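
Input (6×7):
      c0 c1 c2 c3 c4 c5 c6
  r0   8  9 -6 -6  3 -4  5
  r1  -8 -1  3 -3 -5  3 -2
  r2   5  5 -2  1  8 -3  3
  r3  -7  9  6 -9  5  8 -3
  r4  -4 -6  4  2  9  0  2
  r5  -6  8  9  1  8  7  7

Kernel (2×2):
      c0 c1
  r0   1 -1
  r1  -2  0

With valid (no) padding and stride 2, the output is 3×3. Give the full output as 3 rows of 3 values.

Output[0,0]: The receptive field on the input at this output position is [8 9 / -8 -1]. Elementwise product with the kernel and sum: 8·1 + 9·-1 + -8·-2.
Output[0,1]: The receptive field on the input at this output position is [-6 -6 / 3 -3]. Elementwise product with the kernel and sum: -6·1 + -6·-1 + 3·-2.

15 -6 17
14 -15 1
14 -16 -7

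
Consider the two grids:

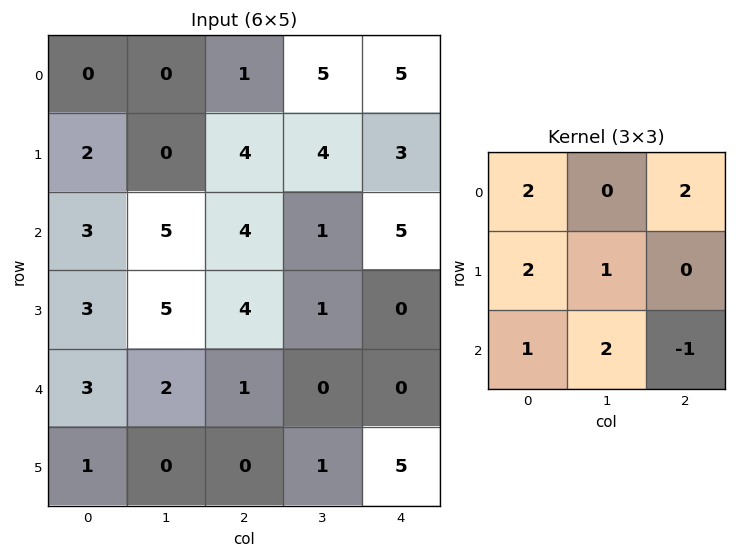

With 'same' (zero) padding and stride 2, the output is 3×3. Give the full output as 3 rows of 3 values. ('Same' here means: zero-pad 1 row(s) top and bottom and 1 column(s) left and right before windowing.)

4 5 25
4 34 16
15 16 13

Output[0,0]: The receptive field on the zero-padded input at this output position is [0 0 0 / 0 0 0 / 0 2 0]. Elementwise product with the kernel and sum: 0·2 + 0·2 + 0·2 + 0·1 + 0·1 + 2·2 + 0·-1.
Output[0,1]: The receptive field on the zero-padded input at this output position is [0 0 0 / 0 1 5 / 0 4 4]. Elementwise product with the kernel and sum: 0·2 + 0·2 + 0·2 + 1·1 + 0·1 + 4·2 + 4·-1.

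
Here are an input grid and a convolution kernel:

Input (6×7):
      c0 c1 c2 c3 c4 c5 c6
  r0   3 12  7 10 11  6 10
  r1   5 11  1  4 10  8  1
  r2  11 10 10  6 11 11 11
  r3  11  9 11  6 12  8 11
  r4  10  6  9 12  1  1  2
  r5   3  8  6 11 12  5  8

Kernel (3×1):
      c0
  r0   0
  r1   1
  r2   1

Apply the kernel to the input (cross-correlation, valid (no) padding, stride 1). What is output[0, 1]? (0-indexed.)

21

The receptive field on the input at this output position is [12 / 11 / 10]. Elementwise product with the kernel and sum: 11·1 + 10·1.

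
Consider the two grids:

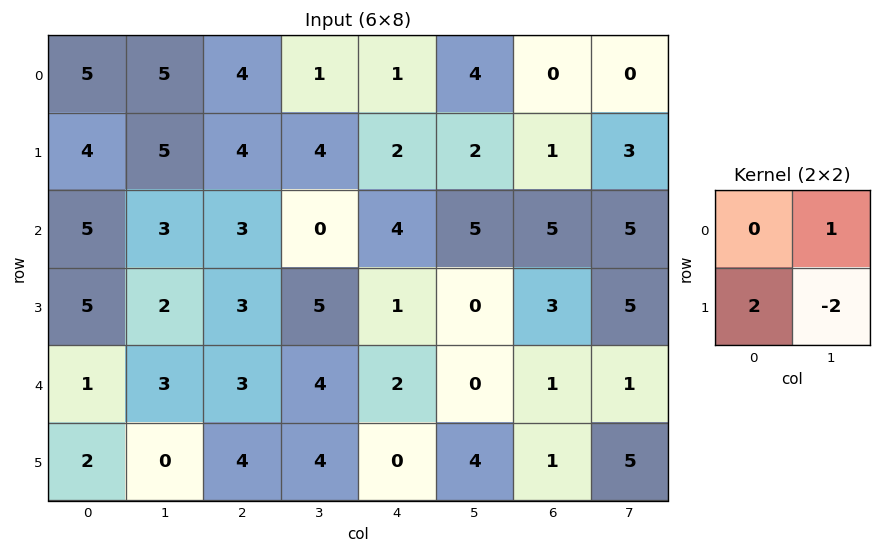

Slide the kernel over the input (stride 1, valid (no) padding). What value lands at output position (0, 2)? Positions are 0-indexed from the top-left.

The receptive field on the input at this output position is [4 1 / 4 4]. Elementwise product with the kernel and sum: 1·1 + 4·2 + 4·-2.

1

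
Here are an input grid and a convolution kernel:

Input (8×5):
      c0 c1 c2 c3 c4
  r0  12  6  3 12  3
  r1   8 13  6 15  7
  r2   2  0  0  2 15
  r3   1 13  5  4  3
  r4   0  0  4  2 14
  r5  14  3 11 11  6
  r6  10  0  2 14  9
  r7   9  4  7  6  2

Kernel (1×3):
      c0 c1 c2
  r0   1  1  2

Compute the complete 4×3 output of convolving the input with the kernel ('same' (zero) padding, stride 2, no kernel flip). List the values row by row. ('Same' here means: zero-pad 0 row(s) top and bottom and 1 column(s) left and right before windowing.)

Output[0,0]: The receptive field on the zero-padded input at this output position is [0 12 6]. Elementwise product with the kernel and sum: 0·1 + 12·1 + 6·2.
Output[0,1]: The receptive field on the zero-padded input at this output position is [6 3 12]. Elementwise product with the kernel and sum: 6·1 + 3·1 + 12·2.

24 33 15
2 4 17
0 8 16
10 30 23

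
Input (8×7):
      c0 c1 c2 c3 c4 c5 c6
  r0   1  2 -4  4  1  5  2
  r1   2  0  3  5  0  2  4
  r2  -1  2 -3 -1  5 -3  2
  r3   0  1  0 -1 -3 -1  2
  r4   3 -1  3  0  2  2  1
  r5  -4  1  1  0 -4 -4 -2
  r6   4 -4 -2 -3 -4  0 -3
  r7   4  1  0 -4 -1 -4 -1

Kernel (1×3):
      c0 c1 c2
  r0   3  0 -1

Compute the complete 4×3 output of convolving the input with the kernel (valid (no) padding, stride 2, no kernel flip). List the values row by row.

7 -13 1
0 -14 13
6 7 5
14 -2 -9

Output[0,0]: The receptive field on the input at this output position is [1 2 -4]. Elementwise product with the kernel and sum: 1·3 + -4·-1.
Output[0,1]: The receptive field on the input at this output position is [-4 4 1]. Elementwise product with the kernel and sum: -4·3 + 1·-1.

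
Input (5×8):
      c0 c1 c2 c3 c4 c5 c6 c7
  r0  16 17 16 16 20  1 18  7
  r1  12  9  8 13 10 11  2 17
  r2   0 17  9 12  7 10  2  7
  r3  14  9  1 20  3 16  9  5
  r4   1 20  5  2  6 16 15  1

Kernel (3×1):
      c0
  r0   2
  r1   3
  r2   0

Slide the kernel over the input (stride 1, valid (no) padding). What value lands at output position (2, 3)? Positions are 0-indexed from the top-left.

The receptive field on the input at this output position is [12 / 20 / 2]. Elementwise product with the kernel and sum: 12·2 + 20·3.

84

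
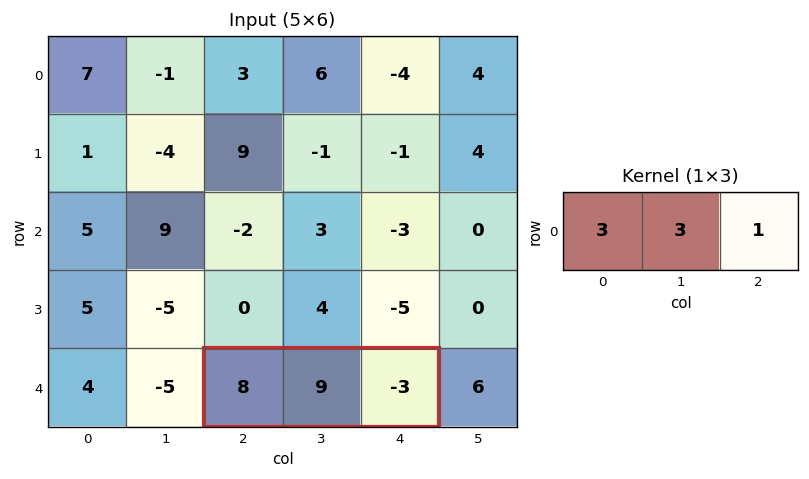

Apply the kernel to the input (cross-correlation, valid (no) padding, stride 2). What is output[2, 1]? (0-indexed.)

48

The receptive field on the input at this output position is [8 9 -3]. Elementwise product with the kernel and sum: 8·3 + 9·3 + -3·1.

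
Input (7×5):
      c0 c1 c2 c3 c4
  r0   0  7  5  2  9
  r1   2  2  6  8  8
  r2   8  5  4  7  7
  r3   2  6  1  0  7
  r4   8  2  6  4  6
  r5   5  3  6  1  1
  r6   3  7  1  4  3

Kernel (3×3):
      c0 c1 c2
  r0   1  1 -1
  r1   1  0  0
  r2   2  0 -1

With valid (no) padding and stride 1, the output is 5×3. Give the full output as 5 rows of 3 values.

16 15 5
9 17 5
21 8 11
19 14 11
14 17 9

Output[0,0]: The receptive field on the input at this output position is [0 7 5 / 2 2 6 / 8 5 4]. Elementwise product with the kernel and sum: 0·1 + 7·1 + 5·-1 + 2·1 + 8·2 + 4·-1.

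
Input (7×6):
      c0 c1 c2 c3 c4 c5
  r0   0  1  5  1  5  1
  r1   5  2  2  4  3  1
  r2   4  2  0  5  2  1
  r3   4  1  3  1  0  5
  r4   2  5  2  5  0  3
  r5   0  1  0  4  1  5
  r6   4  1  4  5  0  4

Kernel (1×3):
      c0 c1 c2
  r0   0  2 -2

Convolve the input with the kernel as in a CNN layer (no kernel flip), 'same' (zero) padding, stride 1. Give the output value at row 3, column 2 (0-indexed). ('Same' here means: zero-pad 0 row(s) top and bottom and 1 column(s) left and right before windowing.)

The receptive field on the zero-padded input at this output position is [1 3 1]. Elementwise product with the kernel and sum: 3·2 + 1·-2.

4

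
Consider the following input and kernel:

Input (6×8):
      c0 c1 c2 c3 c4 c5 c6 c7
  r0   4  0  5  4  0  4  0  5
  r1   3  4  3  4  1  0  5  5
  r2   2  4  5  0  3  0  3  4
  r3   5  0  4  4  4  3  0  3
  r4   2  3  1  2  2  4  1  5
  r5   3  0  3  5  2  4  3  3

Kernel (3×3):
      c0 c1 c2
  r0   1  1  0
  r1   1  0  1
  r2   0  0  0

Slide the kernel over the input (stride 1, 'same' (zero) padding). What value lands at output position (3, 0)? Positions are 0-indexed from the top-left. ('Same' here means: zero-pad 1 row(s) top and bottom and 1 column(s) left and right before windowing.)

2

The receptive field on the zero-padded input at this output position is [0 2 4 / 0 5 0 / 0 2 3]. Elementwise product with the kernel and sum: 0·1 + 2·1 + 0·1 + 0·1.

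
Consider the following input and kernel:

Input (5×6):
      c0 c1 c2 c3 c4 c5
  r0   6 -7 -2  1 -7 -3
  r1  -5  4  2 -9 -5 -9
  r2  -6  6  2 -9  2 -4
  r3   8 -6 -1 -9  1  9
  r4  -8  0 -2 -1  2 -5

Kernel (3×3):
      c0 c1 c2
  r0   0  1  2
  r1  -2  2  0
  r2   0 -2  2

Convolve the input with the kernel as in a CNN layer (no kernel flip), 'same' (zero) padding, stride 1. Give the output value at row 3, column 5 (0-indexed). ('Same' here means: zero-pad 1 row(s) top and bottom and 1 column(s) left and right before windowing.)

22

The receptive field on the zero-padded input at this output position is [2 -4 0 / 1 9 0 / 2 -5 0]. Elementwise product with the kernel and sum: -4·1 + 0·2 + 1·-2 + 9·2 + -5·-2 + 0·2.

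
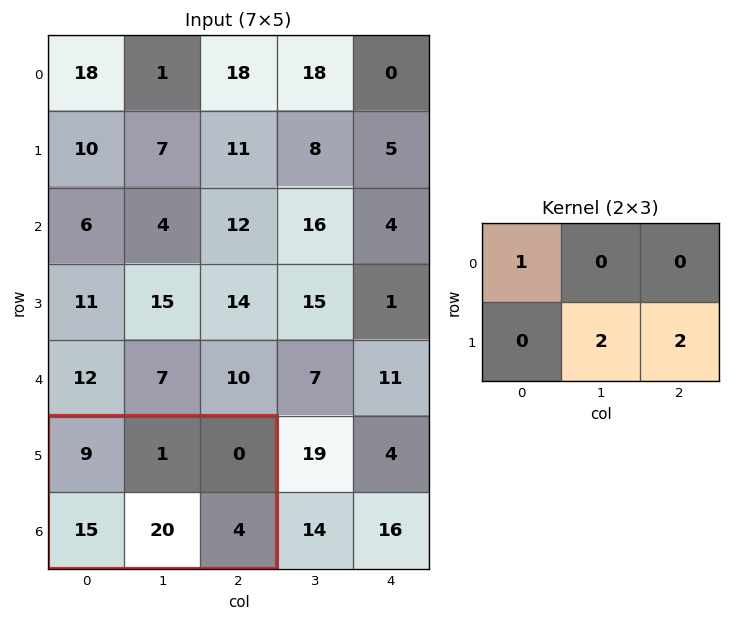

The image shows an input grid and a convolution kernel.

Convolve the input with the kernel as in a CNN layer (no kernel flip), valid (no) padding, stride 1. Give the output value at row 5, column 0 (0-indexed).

The receptive field on the input at this output position is [9 1 0 / 15 20 4]. Elementwise product with the kernel and sum: 9·1 + 20·2 + 4·2.

57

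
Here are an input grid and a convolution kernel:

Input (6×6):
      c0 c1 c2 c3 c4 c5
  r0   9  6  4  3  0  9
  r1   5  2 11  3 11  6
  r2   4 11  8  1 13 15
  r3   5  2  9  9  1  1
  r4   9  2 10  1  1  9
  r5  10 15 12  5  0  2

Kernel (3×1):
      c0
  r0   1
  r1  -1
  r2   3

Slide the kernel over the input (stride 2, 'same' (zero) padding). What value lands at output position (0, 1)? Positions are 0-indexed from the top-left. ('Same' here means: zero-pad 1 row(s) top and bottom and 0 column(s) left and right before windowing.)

29

The receptive field on the zero-padded input at this output position is [0 / 4 / 11]. Elementwise product with the kernel and sum: 0·1 + 4·-1 + 11·3.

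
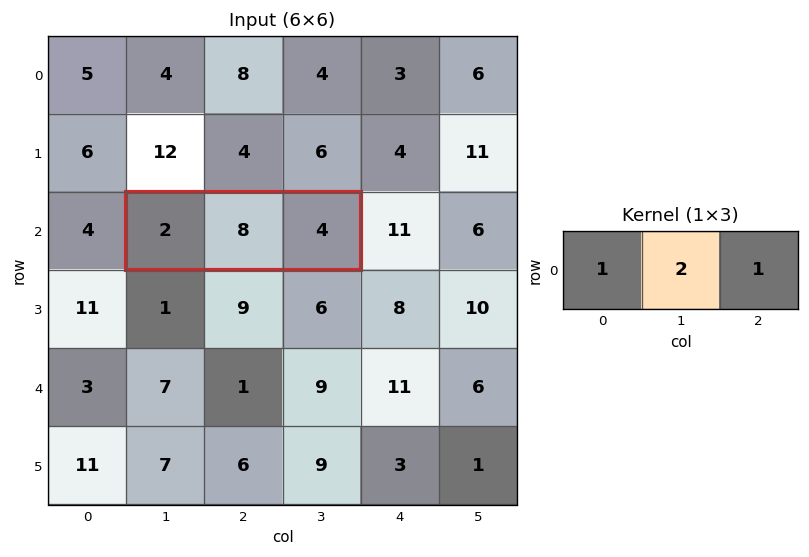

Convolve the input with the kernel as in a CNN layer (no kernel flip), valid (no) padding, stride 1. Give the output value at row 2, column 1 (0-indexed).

The receptive field on the input at this output position is [2 8 4]. Elementwise product with the kernel and sum: 2·1 + 8·2 + 4·1.

22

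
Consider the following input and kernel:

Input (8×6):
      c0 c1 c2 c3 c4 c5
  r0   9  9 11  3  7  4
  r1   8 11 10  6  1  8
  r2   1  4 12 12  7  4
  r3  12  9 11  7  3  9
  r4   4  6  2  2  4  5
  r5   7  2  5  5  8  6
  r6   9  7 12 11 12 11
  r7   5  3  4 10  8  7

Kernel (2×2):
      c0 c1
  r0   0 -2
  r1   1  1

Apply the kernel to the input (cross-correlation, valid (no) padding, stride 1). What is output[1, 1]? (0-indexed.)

-4

The receptive field on the input at this output position is [11 10 / 4 12]. Elementwise product with the kernel and sum: 10·-2 + 4·1 + 12·1.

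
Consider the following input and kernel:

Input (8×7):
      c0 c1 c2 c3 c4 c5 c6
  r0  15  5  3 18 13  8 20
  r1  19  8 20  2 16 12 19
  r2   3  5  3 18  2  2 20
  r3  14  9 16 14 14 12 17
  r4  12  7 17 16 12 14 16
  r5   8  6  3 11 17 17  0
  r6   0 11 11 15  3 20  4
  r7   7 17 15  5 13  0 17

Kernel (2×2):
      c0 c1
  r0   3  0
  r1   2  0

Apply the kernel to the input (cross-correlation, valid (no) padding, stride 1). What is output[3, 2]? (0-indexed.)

82

The receptive field on the input at this output position is [16 14 / 17 16]. Elementwise product with the kernel and sum: 16·3 + 17·2.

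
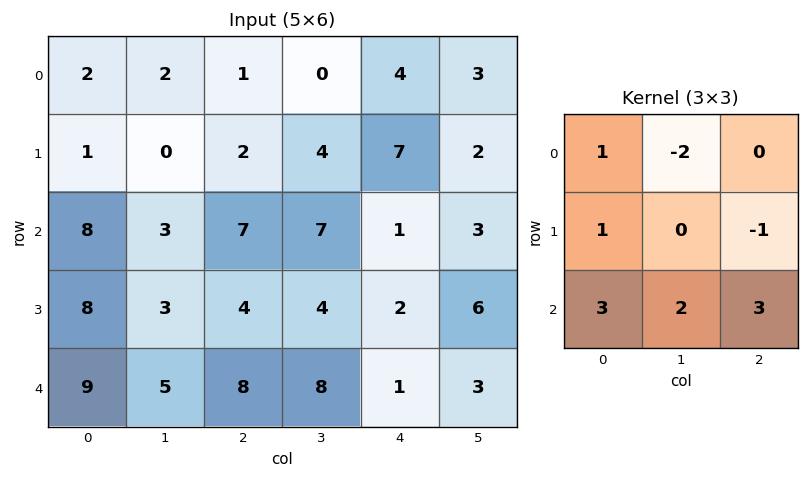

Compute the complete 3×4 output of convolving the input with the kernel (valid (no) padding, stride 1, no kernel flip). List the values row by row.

Output[0,0]: The receptive field on the input at this output position is [2 2 1 / 1 0 2 / 8 3 7]. Elementwise product with the kernel and sum: 2·1 + 2·-2 + 1·1 + 2·-1 + 8·3 + 3·2 + 7·3.
Output[0,1]: The receptive field on the input at this output position is [2 1 0 / 0 2 4 / 3 7 7]. Elementwise product with the kernel and sum: 2·1 + 1·-2 + 0·1 + 4·-1 + 3·3 + 7·2 + 7·3.

48 40 34 26
44 21 26 28
67 43 38 38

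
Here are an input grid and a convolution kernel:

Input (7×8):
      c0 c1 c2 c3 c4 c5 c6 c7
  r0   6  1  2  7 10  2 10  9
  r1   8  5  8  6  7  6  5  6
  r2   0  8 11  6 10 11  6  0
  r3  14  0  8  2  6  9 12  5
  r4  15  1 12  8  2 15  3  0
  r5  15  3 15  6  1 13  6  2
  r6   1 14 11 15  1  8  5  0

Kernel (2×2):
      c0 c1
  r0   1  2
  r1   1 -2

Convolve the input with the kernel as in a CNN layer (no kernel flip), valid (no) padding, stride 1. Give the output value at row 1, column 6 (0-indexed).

The receptive field on the input at this output position is [5 6 / 6 0]. Elementwise product with the kernel and sum: 5·1 + 6·2 + 6·1 + 0·-2.

23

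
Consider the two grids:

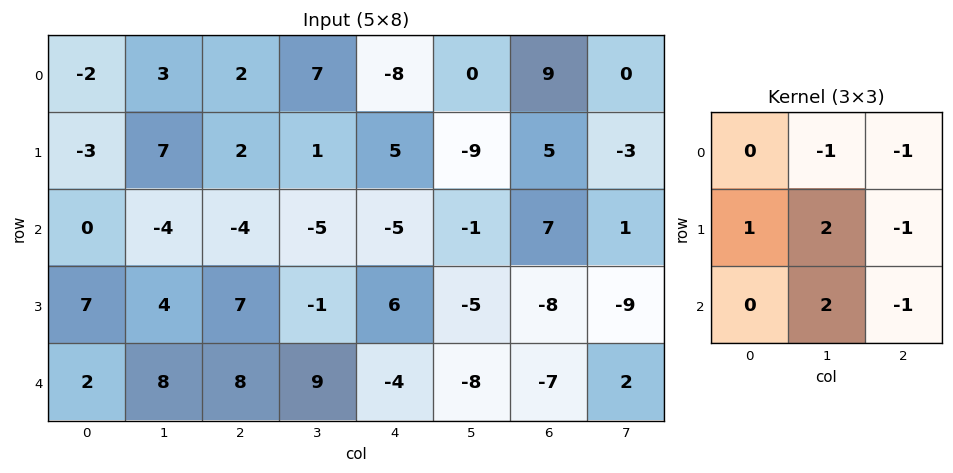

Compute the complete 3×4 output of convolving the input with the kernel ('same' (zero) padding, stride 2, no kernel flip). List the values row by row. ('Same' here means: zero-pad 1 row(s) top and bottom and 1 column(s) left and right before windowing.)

-20 3 10 31
10 5 7 3
-15 9 8 -7

Output[0,0]: The receptive field on the zero-padded input at this output position is [0 0 0 / 0 -2 3 / 0 -3 7]. Elementwise product with the kernel and sum: 0·-1 + 0·-1 + 0·1 + -2·2 + 3·-1 + -3·2 + 7·-1.
Output[0,1]: The receptive field on the zero-padded input at this output position is [0 0 0 / 3 2 7 / 7 2 1]. Elementwise product with the kernel and sum: 0·-1 + 0·-1 + 3·1 + 2·2 + 7·-1 + 2·2 + 1·-1.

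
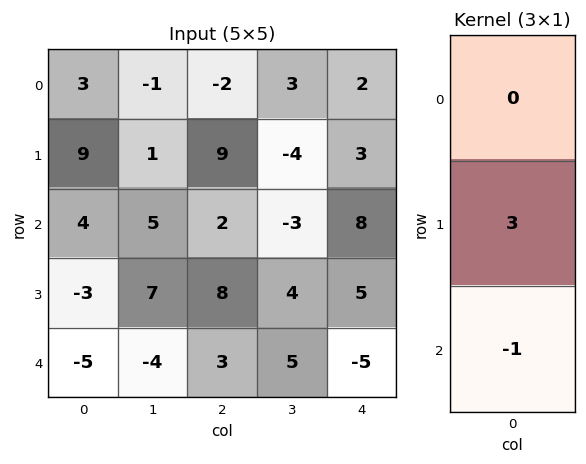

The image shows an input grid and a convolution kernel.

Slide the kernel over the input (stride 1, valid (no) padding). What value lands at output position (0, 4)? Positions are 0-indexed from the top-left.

The receptive field on the input at this output position is [2 / 3 / 8]. Elementwise product with the kernel and sum: 3·3 + 8·-1.

1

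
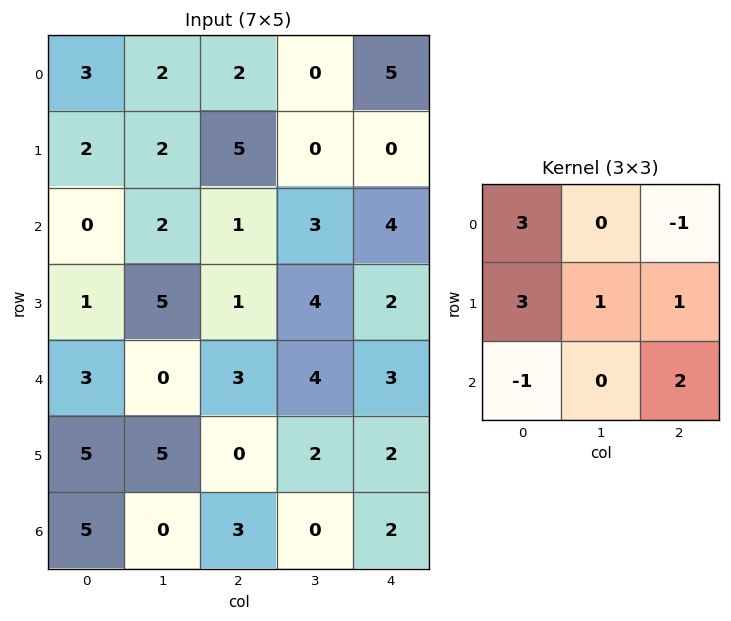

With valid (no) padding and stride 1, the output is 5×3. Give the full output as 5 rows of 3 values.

22 21 23
5 19 28
11 31 11
9 17 21
27 13 11

Output[0,0]: The receptive field on the input at this output position is [3 2 2 / 2 2 5 / 0 2 1]. Elementwise product with the kernel and sum: 3·3 + 2·-1 + 2·3 + 2·1 + 5·1 + 0·-1 + 1·2.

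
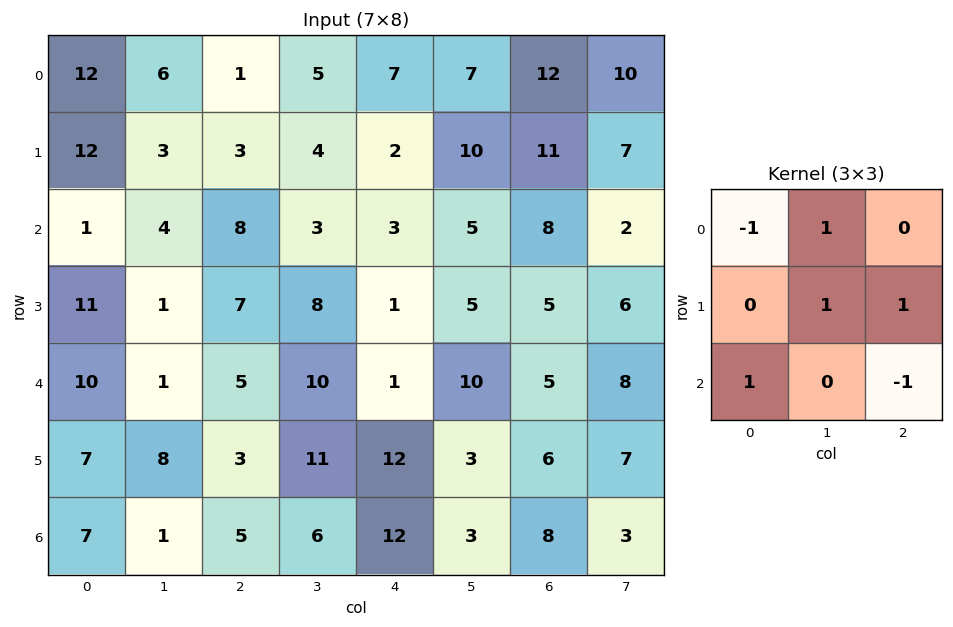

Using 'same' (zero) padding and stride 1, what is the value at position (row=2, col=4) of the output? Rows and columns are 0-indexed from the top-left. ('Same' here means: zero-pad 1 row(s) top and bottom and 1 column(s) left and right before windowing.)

The receptive field on the zero-padded input at this output position is [4 2 10 / 3 3 5 / 8 1 5]. Elementwise product with the kernel and sum: 4·-1 + 2·1 + 3·1 + 5·1 + 8·1 + 5·-1.

9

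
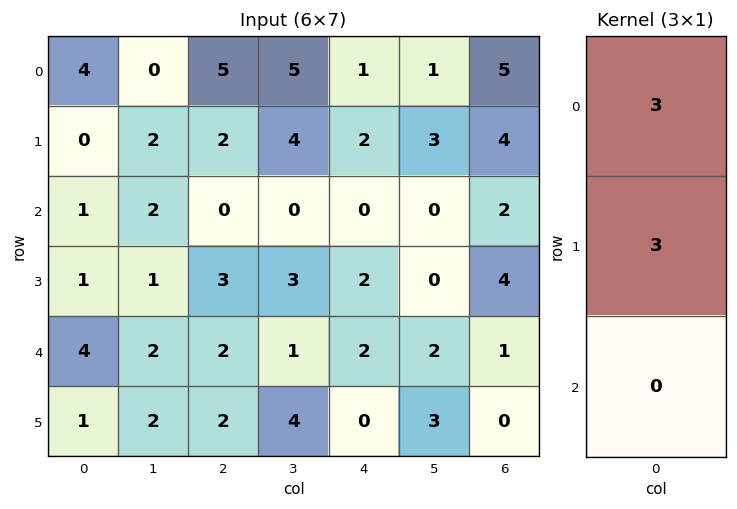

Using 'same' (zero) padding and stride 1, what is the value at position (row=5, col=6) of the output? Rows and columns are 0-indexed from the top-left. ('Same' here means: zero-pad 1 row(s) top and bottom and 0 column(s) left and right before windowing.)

3

The receptive field on the zero-padded input at this output position is [1 / 0 / 0]. Elementwise product with the kernel and sum: 1·3 + 0·3.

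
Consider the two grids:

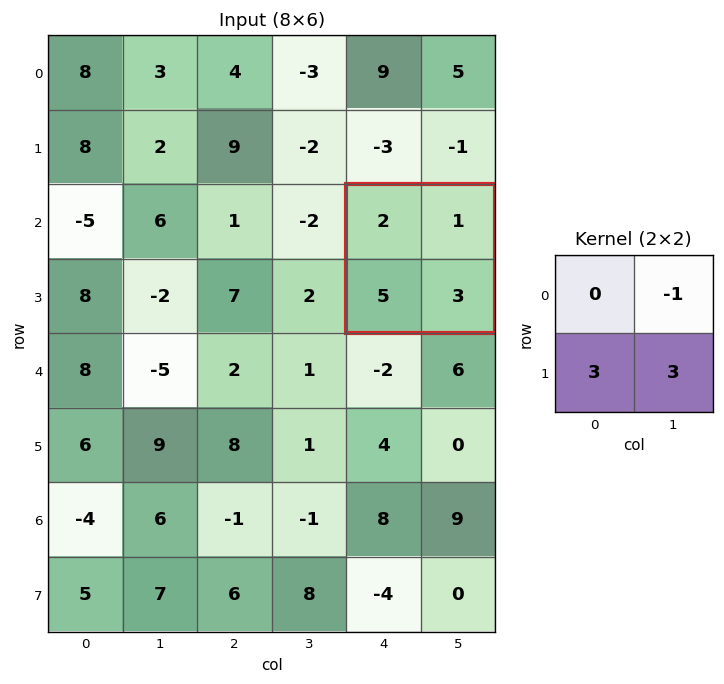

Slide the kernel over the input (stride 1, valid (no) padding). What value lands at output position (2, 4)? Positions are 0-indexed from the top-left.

23

The receptive field on the input at this output position is [2 1 / 5 3]. Elementwise product with the kernel and sum: 1·-1 + 5·3 + 3·3.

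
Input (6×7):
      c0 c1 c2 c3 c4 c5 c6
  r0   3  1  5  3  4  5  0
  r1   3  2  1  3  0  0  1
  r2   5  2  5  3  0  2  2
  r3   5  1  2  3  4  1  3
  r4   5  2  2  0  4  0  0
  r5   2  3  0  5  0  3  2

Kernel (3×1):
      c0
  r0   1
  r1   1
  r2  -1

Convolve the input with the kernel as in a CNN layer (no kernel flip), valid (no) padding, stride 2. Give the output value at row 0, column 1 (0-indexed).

1

The receptive field on the input at this output position is [5 / 1 / 5]. Elementwise product with the kernel and sum: 5·1 + 1·1 + 5·-1.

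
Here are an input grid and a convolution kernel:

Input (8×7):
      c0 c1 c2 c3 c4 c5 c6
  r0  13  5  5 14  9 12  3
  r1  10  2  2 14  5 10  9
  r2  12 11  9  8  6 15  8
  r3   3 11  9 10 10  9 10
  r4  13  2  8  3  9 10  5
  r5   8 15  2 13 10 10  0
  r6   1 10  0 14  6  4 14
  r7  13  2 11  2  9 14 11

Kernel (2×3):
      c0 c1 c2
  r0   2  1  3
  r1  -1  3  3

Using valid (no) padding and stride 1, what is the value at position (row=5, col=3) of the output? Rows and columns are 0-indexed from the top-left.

The receptive field on the input at this output position is [13 10 10 / 14 6 4]. Elementwise product with the kernel and sum: 13·2 + 10·1 + 10·3 + 14·-1 + 6·3 + 4·3.

82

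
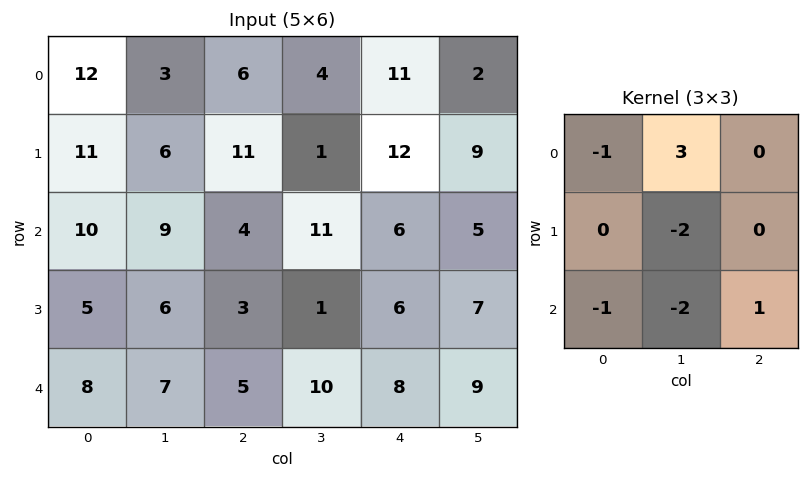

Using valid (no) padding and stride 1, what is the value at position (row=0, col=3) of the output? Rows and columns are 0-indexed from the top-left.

-13

The receptive field on the input at this output position is [4 11 2 / 1 12 9 / 11 6 5]. Elementwise product with the kernel and sum: 4·-1 + 11·3 + 12·-2 + 11·-1 + 6·-2 + 5·1.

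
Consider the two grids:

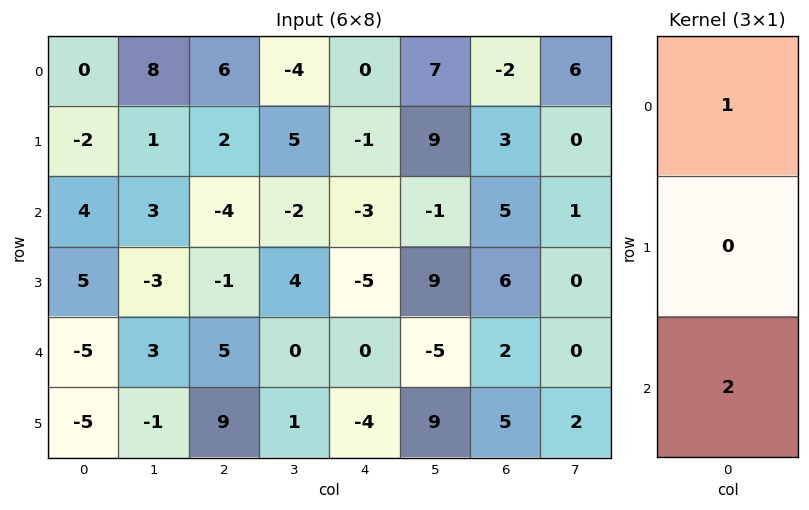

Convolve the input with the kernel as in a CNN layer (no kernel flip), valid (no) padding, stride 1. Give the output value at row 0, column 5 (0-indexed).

The receptive field on the input at this output position is [7 / 9 / -1]. Elementwise product with the kernel and sum: 7·1 + -1·2.

5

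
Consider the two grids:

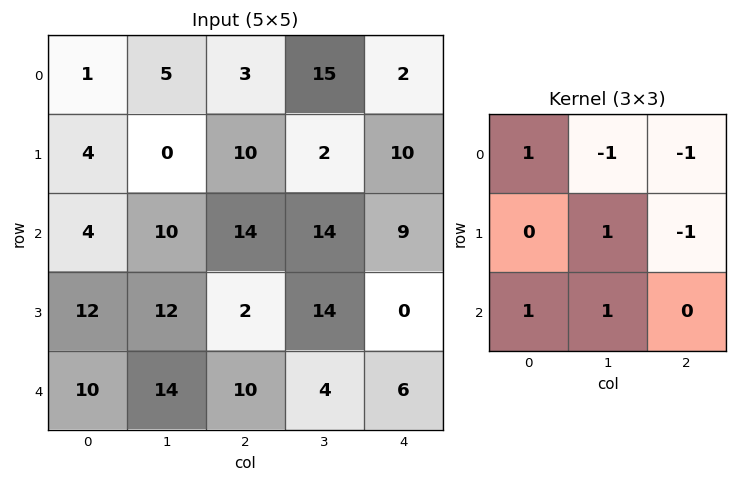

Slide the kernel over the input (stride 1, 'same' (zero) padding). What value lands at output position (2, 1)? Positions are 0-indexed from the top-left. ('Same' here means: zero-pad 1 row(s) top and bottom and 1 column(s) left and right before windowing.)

14

The receptive field on the zero-padded input at this output position is [4 0 10 / 4 10 14 / 12 12 2]. Elementwise product with the kernel and sum: 4·1 + 0·-1 + 10·-1 + 10·1 + 14·-1 + 12·1 + 12·1.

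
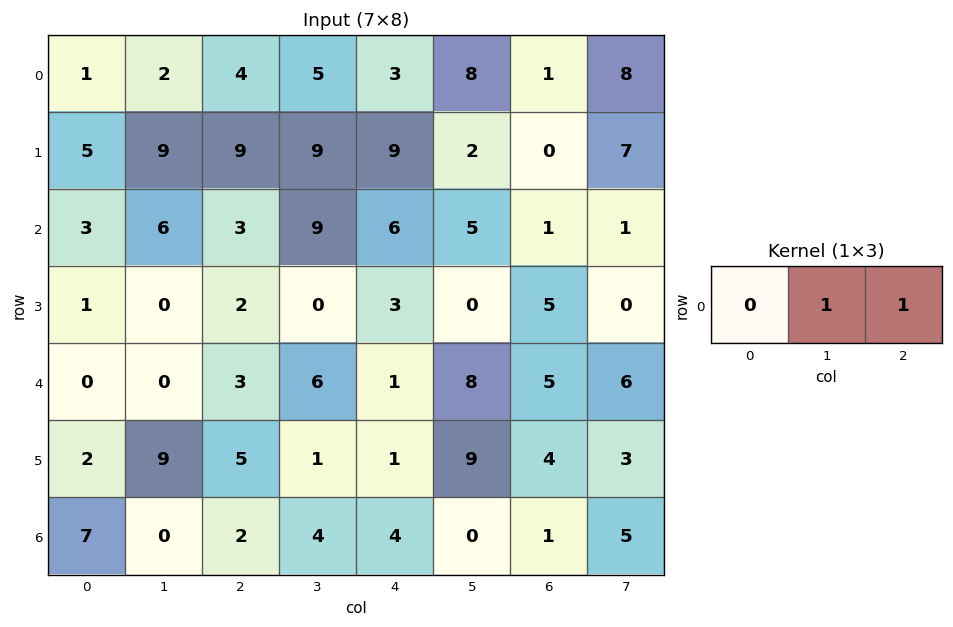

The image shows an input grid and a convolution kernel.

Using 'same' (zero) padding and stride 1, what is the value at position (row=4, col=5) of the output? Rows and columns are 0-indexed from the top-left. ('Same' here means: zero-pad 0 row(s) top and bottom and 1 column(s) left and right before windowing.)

The receptive field on the zero-padded input at this output position is [1 8 5]. Elementwise product with the kernel and sum: 8·1 + 5·1.

13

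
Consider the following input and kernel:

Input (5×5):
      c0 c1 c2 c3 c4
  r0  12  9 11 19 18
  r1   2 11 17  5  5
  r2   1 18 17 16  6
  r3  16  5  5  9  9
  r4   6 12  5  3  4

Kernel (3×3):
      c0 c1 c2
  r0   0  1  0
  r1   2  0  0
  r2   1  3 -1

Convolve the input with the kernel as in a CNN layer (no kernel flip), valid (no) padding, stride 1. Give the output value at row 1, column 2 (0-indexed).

The receptive field on the input at this output position is [17 5 5 / 17 16 6 / 5 9 9]. Elementwise product with the kernel and sum: 5·1 + 17·2 + 5·1 + 9·3 + 9·-1.

62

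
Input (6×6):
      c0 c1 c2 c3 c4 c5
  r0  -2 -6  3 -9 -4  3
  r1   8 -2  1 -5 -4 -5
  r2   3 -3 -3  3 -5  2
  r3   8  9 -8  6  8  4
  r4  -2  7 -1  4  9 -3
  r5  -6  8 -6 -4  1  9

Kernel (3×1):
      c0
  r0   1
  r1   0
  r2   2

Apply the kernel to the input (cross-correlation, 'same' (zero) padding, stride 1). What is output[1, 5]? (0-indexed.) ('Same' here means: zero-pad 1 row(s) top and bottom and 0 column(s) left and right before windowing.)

The receptive field on the zero-padded input at this output position is [3 / -5 / 2]. Elementwise product with the kernel and sum: 3·1 + 2·2.

7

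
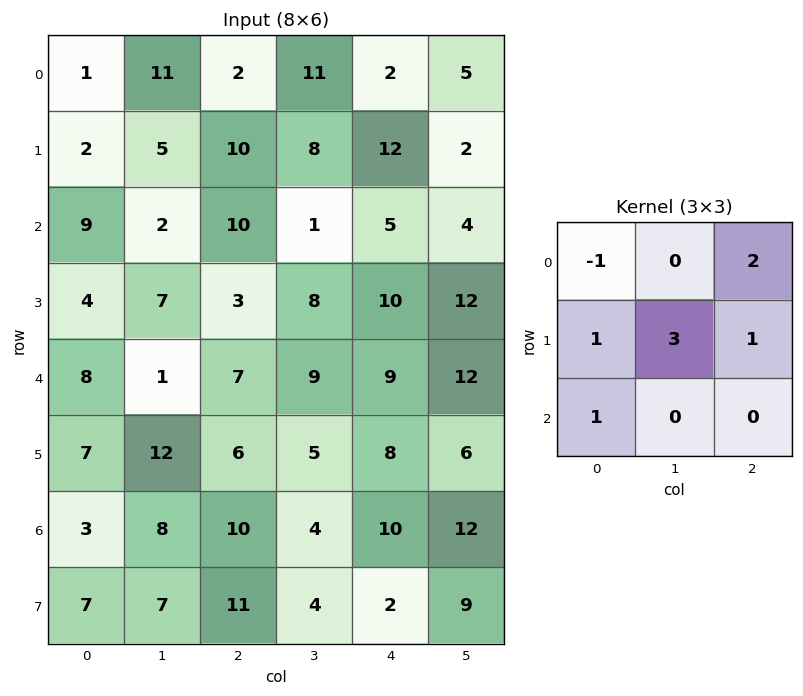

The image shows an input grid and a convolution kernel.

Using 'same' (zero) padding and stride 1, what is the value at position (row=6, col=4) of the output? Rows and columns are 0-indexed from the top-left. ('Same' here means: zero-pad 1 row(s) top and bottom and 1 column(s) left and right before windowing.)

The receptive field on the zero-padded input at this output position is [5 8 6 / 4 10 12 / 4 2 9]. Elementwise product with the kernel and sum: 5·-1 + 6·2 + 4·1 + 10·3 + 12·1 + 4·1.

57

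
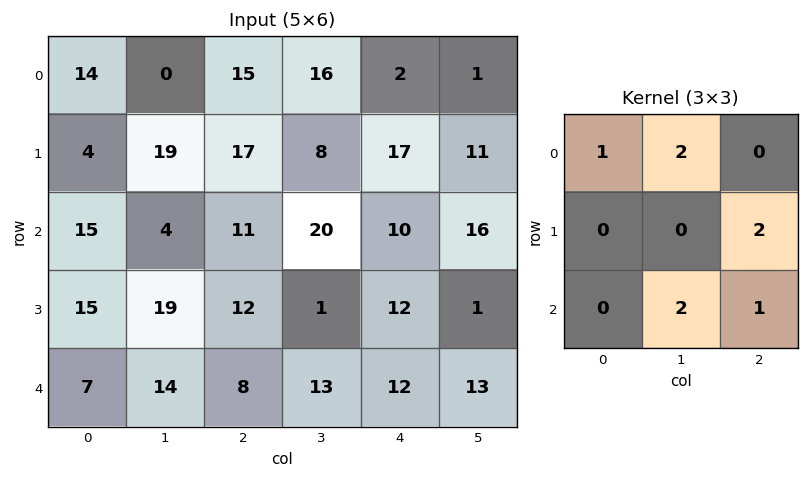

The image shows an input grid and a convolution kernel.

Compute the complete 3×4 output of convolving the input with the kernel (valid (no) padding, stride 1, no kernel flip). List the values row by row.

67 88 131 78
114 118 67 99
83 57 113 79

Output[0,0]: The receptive field on the input at this output position is [14 0 15 / 4 19 17 / 15 4 11]. Elementwise product with the kernel and sum: 14·1 + 0·2 + 17·2 + 4·2 + 11·1.
Output[0,1]: The receptive field on the input at this output position is [0 15 16 / 19 17 8 / 4 11 20]. Elementwise product with the kernel and sum: 0·1 + 15·2 + 8·2 + 11·2 + 20·1.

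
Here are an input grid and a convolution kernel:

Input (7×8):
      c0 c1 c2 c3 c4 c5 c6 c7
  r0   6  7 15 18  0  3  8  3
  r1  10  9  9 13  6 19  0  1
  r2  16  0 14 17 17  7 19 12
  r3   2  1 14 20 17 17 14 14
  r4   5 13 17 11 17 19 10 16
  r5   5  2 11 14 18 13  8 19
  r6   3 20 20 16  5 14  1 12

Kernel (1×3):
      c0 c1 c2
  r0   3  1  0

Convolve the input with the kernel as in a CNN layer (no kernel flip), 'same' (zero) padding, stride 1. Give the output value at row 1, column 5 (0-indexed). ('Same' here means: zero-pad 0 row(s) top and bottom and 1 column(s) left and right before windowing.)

37

The receptive field on the zero-padded input at this output position is [6 19 0]. Elementwise product with the kernel and sum: 6·3 + 19·1.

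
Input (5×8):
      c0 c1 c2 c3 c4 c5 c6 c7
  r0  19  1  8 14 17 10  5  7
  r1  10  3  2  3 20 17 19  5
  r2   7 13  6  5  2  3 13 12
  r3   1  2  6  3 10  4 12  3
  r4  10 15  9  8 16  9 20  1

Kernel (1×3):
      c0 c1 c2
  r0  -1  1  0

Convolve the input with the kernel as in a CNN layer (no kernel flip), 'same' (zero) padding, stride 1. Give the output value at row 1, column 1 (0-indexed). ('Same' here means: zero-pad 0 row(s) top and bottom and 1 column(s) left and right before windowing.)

-7

The receptive field on the zero-padded input at this output position is [10 3 2]. Elementwise product with the kernel and sum: 10·-1 + 3·1.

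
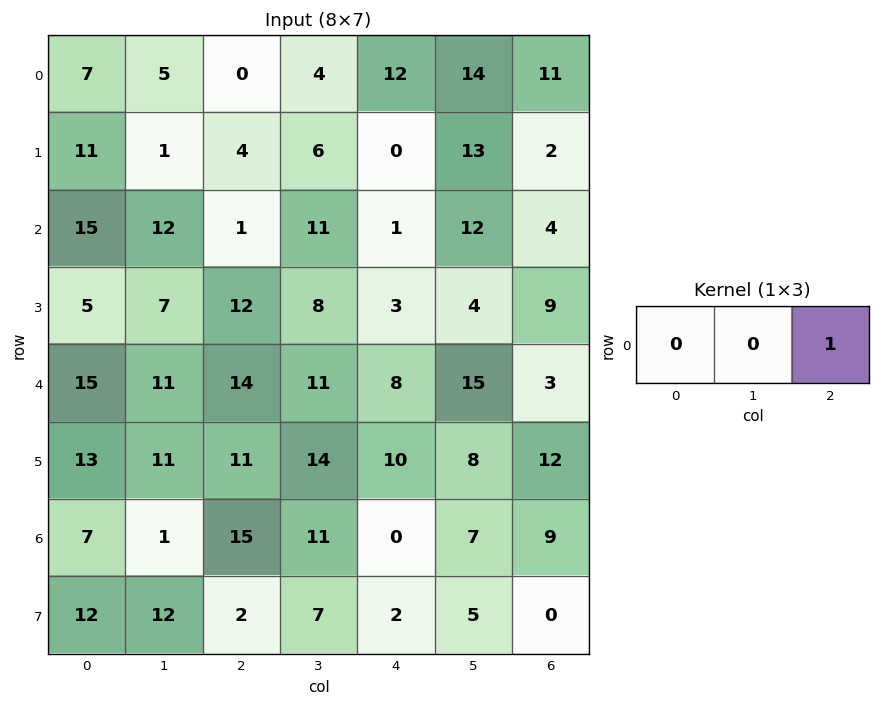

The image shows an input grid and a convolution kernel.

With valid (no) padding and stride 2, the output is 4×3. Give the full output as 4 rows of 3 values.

0 12 11
1 1 4
14 8 3
15 0 9

Output[0,0]: The receptive field on the input at this output position is [7 5 0]. Elementwise product with the kernel and sum: 0·1.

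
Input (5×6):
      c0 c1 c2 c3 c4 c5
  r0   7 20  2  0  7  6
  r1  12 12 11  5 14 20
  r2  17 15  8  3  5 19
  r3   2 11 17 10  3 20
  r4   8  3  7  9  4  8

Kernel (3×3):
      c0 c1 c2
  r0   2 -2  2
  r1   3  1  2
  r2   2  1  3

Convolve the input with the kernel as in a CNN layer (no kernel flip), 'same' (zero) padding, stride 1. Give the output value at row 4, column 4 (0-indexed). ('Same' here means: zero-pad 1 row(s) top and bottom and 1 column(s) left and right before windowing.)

The receptive field on the zero-padded input at this output position is [10 3 20 / 9 4 8 / 0 0 0]. Elementwise product with the kernel and sum: 10·2 + 3·-2 + 20·2 + 9·3 + 4·1 + 8·2 + 0·2 + 0·1 + 0·3.

101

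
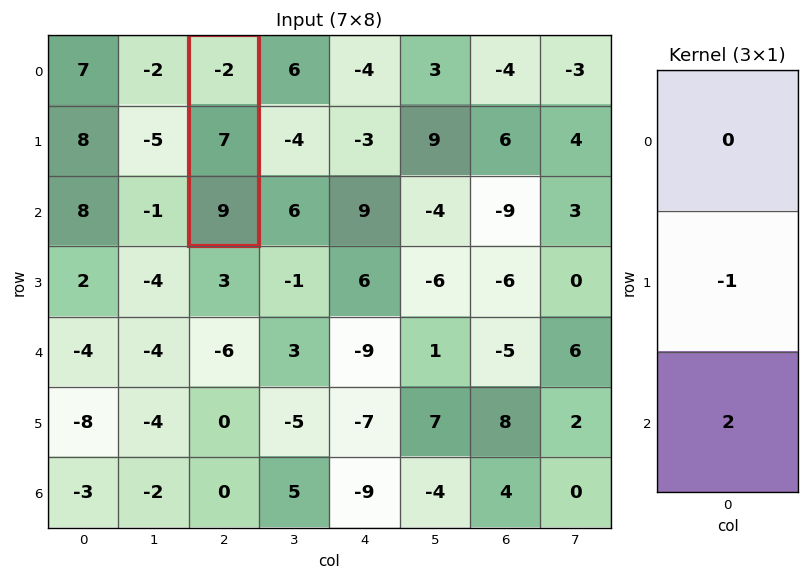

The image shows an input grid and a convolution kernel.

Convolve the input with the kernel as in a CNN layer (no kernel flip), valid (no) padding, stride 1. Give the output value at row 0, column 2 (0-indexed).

11

The receptive field on the input at this output position is [-2 / 7 / 9]. Elementwise product with the kernel and sum: 7·-1 + 9·2.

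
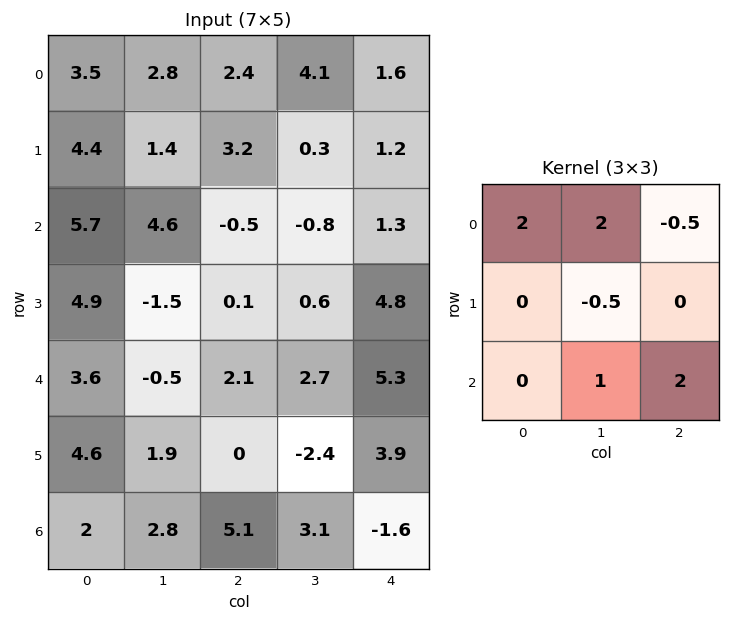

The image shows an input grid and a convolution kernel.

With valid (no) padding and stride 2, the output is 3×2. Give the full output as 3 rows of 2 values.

14.3 13.85
25.3 9.75
17.2 8.05

Output[0,0]: The receptive field on the input at this output position is [3.5 2.8 2.4 / 4.4 1.4 3.2 / 5.7 4.6 -0.5]. Elementwise product with the kernel and sum: 3.5·2 + 2.8·2 + 2.4·-0.5 + 1.4·-0.5 + 4.6·1 + -0.5·2.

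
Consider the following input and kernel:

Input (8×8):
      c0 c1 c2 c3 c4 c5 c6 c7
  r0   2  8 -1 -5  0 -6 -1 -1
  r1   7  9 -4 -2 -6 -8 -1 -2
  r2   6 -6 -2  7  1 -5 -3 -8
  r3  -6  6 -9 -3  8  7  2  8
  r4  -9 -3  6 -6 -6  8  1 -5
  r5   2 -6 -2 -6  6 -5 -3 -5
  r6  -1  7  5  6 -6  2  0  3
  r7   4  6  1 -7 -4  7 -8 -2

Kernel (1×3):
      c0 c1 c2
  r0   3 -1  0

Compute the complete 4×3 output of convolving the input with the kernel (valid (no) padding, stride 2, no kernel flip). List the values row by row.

-2 2 6
24 -13 8
-24 24 -26
-10 9 -20

Output[0,0]: The receptive field on the input at this output position is [2 8 -1]. Elementwise product with the kernel and sum: 2·3 + 8·-1.
Output[0,1]: The receptive field on the input at this output position is [-1 -5 0]. Elementwise product with the kernel and sum: -1·3 + -5·-1.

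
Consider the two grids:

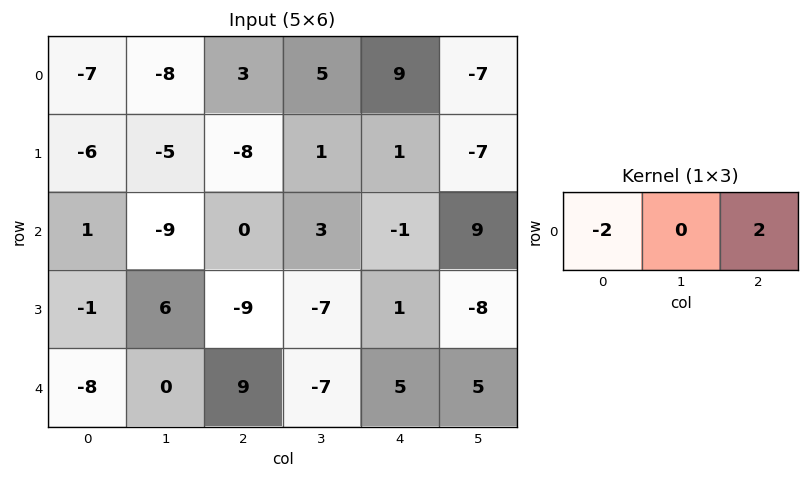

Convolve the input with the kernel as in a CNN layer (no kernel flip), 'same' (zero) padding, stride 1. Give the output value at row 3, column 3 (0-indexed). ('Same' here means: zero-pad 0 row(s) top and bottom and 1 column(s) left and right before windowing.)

20

The receptive field on the zero-padded input at this output position is [-9 -7 1]. Elementwise product with the kernel and sum: -9·-2 + 1·2.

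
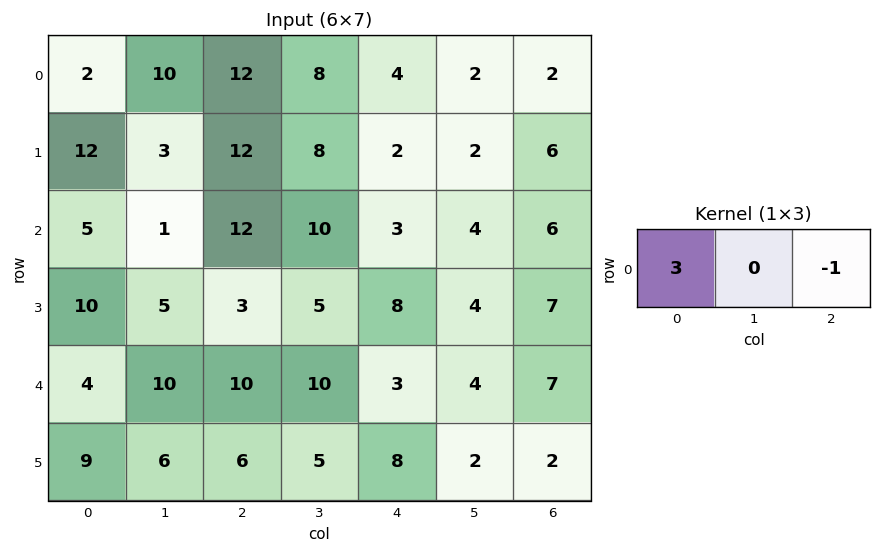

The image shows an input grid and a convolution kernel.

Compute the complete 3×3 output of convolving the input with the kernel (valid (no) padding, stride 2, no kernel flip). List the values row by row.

-6 32 10
3 33 3
2 27 2

Output[0,0]: The receptive field on the input at this output position is [2 10 12]. Elementwise product with the kernel and sum: 2·3 + 12·-1.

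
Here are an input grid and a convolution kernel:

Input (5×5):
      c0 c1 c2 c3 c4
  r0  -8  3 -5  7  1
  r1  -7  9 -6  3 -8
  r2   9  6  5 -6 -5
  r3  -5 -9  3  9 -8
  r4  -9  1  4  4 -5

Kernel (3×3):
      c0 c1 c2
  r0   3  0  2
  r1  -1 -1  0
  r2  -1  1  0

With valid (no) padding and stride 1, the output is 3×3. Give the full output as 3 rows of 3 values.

-39 19 -21
-52 34 -27
61 15 -7

Output[0,0]: The receptive field on the input at this output position is [-8 3 -5 / -7 9 -6 / 9 6 5]. Elementwise product with the kernel and sum: -8·3 + -5·2 + -7·-1 + 9·-1 + 9·-1 + 6·1.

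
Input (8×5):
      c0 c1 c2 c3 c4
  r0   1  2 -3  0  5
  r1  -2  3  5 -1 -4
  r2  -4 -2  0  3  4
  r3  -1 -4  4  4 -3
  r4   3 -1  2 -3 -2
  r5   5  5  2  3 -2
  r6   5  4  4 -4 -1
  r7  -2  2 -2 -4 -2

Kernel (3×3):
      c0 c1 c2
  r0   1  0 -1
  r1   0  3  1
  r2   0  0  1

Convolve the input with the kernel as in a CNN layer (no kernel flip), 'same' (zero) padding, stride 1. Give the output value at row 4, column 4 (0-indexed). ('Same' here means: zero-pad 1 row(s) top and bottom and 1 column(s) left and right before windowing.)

The receptive field on the zero-padded input at this output position is [4 -3 0 / -3 -2 0 / 3 -2 0]. Elementwise product with the kernel and sum: 4·1 + 0·-1 + -2·3 + 0·1 + 0·1.

-2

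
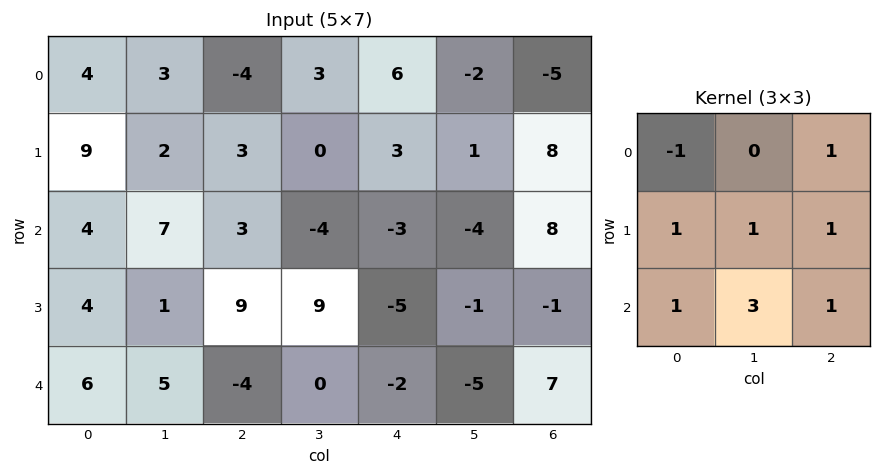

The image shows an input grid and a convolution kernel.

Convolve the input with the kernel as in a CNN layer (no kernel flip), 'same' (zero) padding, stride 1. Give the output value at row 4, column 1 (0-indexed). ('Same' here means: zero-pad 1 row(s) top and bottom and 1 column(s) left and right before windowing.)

The receptive field on the zero-padded input at this output position is [4 1 9 / 6 5 -4 / 0 0 0]. Elementwise product with the kernel and sum: 4·-1 + 9·1 + 6·1 + 5·1 + -4·1 + 0·1 + 0·3 + 0·1.

12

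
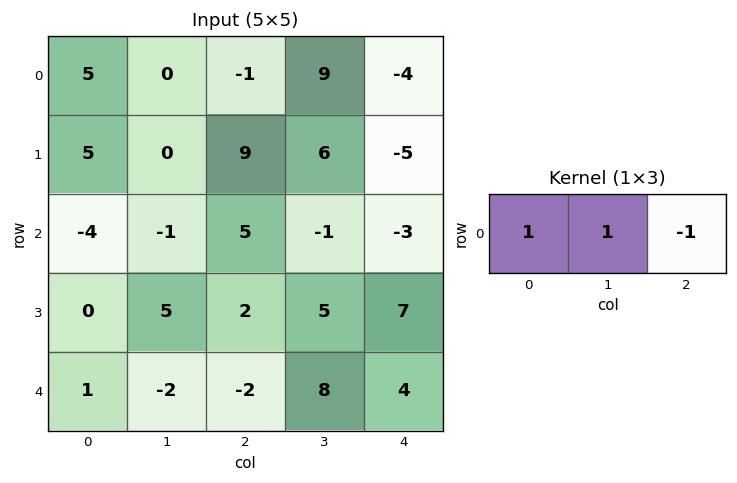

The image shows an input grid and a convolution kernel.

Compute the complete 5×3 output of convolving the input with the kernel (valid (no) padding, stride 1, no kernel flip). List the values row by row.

6 -10 12
-4 3 20
-10 5 7
3 2 0
1 -12 2

Output[0,0]: The receptive field on the input at this output position is [5 0 -1]. Elementwise product with the kernel and sum: 5·1 + 0·1 + -1·-1.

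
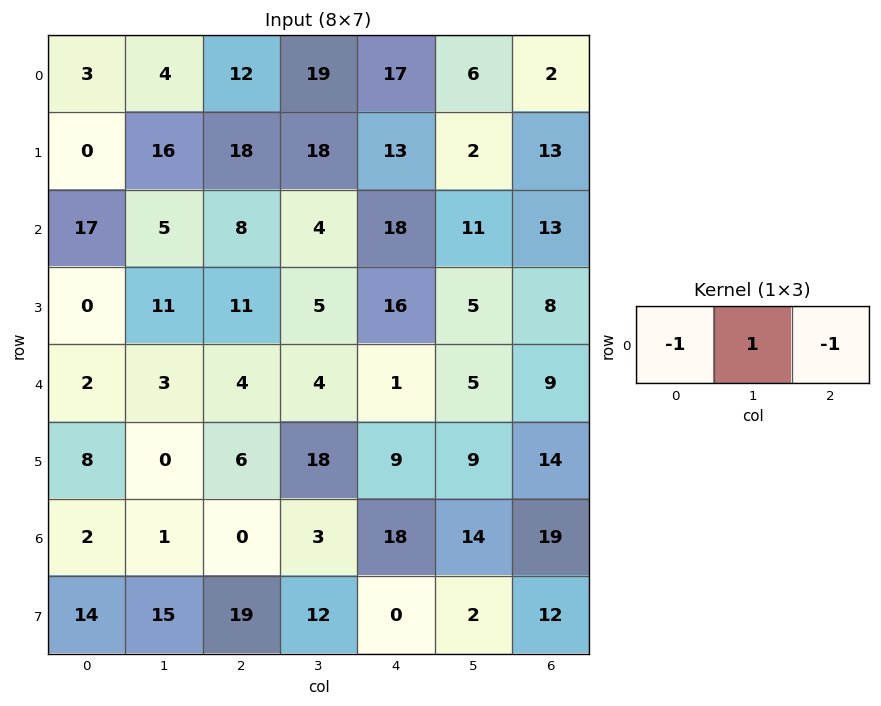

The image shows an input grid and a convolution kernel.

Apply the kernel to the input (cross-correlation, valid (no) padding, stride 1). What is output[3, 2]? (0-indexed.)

The receptive field on the input at this output position is [11 5 16]. Elementwise product with the kernel and sum: 11·-1 + 5·1 + 16·-1.

-22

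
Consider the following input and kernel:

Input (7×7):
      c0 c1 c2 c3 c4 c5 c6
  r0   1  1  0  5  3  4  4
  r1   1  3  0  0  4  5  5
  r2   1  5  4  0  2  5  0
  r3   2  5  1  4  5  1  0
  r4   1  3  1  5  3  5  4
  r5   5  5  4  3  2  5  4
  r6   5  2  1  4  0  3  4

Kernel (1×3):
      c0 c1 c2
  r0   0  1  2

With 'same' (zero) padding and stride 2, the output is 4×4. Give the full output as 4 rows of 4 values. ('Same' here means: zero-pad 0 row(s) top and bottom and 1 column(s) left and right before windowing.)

3 10 11 4
11 4 12 0
7 11 13 4
9 9 6 4

Output[0,0]: The receptive field on the zero-padded input at this output position is [0 1 1]. Elementwise product with the kernel and sum: 1·1 + 1·2.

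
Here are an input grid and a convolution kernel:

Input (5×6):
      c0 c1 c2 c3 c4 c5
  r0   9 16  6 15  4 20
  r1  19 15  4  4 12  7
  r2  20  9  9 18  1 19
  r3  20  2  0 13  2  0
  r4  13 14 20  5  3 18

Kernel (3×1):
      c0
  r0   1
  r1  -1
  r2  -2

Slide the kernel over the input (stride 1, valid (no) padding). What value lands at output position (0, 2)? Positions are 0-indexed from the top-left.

-16

The receptive field on the input at this output position is [6 / 4 / 9]. Elementwise product with the kernel and sum: 6·1 + 4·-1 + 9·-2.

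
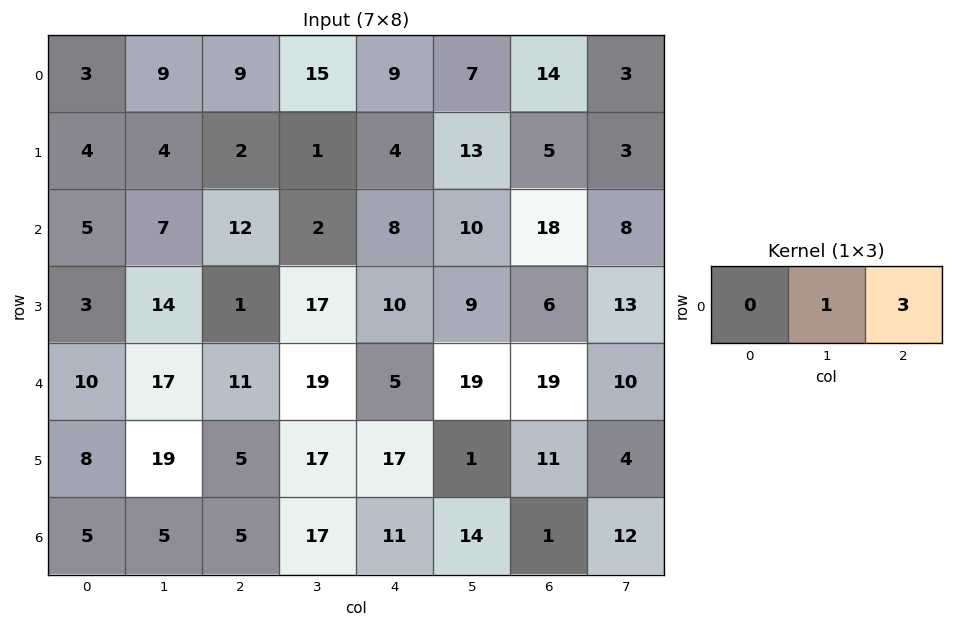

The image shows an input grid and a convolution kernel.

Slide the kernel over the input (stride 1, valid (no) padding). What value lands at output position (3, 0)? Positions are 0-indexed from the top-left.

The receptive field on the input at this output position is [3 14 1]. Elementwise product with the kernel and sum: 14·1 + 1·3.

17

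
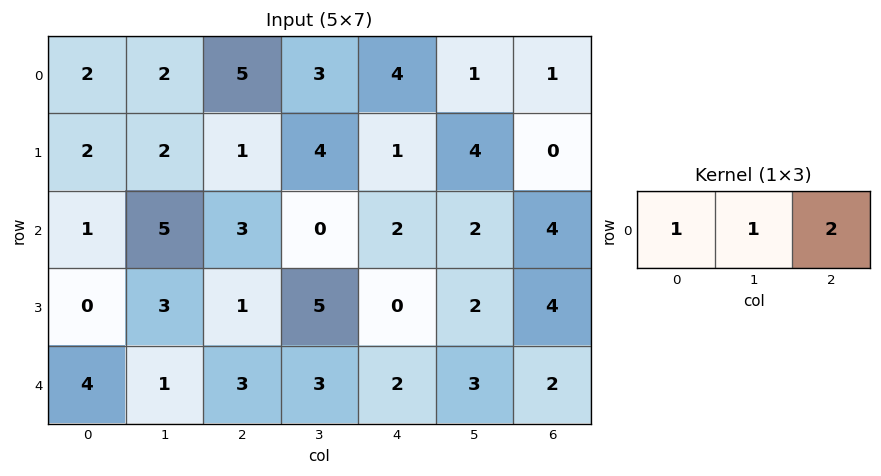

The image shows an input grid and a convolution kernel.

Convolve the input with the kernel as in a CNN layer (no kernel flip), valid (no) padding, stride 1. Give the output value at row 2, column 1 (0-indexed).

8

The receptive field on the input at this output position is [5 3 0]. Elementwise product with the kernel and sum: 5·1 + 3·1 + 0·2.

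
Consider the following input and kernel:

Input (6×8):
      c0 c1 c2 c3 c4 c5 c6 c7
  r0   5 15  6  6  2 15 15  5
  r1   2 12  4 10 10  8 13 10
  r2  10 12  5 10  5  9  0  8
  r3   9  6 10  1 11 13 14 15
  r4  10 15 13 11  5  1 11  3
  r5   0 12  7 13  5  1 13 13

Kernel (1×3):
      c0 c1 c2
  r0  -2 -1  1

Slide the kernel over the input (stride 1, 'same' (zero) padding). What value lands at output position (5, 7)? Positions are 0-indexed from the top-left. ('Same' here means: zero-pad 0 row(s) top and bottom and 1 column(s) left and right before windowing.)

The receptive field on the zero-padded input at this output position is [13 13 0]. Elementwise product with the kernel and sum: 13·-2 + 13·-1 + 0·1.

-39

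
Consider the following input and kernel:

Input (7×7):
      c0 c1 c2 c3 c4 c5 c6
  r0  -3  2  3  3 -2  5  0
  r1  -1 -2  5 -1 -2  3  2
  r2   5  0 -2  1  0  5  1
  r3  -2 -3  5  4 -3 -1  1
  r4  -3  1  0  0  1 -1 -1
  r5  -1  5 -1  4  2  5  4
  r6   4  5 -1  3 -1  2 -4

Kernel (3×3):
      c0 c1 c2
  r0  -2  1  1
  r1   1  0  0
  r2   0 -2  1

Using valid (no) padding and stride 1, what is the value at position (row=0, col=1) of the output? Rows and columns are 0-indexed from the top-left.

The receptive field on the input at this output position is [2 3 3 / -2 5 -1 / 0 -2 1]. Elementwise product with the kernel and sum: 2·-2 + 3·1 + 3·1 + -2·1 + -2·-2 + 1·1.

5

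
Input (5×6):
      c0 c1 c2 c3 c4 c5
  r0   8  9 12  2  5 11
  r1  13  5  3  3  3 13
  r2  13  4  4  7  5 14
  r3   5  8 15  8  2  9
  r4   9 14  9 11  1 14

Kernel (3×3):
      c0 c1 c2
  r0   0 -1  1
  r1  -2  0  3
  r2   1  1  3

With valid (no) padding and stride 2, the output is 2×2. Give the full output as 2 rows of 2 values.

15 32
85 -3

Output[0,0]: The receptive field on the input at this output position is [8 9 12 / 13 5 3 / 13 4 4]. Elementwise product with the kernel and sum: 9·-1 + 12·1 + 13·-2 + 3·3 + 13·1 + 4·1 + 4·3.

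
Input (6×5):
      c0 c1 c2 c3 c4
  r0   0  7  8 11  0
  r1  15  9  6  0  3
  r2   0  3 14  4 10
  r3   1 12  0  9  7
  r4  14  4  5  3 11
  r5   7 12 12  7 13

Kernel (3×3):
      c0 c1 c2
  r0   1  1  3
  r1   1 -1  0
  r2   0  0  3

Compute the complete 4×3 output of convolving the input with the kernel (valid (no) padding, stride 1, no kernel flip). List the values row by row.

Output[0,0]: The receptive field on the input at this output position is [0 7 8 / 15 9 6 / 0 3 14]. Elementwise product with the kernel and sum: 0·1 + 7·1 + 8·3 + 15·1 + 9·-1 + 14·3.

79 63 55
39 31 46
49 50 72
59 59 71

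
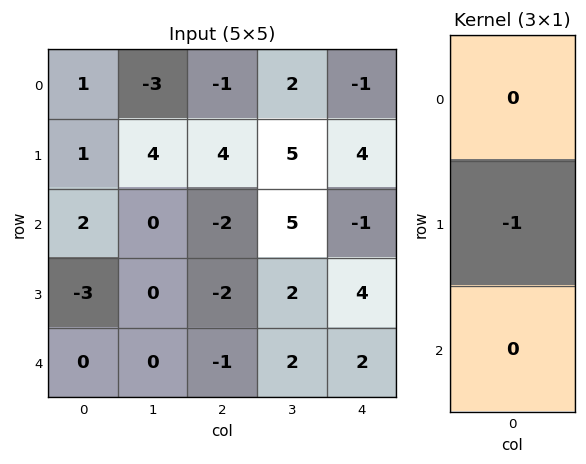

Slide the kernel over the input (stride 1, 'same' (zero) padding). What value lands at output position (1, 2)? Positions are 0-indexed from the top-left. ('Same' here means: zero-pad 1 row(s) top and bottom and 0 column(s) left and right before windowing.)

The receptive field on the zero-padded input at this output position is [-1 / 4 / -2]. Elementwise product with the kernel and sum: 4·-1.

-4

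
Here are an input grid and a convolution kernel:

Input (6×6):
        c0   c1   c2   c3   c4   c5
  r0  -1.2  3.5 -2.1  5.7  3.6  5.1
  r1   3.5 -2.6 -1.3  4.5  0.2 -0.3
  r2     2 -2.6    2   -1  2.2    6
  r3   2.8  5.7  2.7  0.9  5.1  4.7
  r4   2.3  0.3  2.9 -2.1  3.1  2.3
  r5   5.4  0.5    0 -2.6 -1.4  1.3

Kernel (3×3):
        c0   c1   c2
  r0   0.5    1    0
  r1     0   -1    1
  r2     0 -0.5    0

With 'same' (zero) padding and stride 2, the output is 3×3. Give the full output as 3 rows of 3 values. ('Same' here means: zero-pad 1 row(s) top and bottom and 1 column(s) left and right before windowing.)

2.95 8.45 1.4
-2.5 -6.95 3.7
-1.9 0.55 5.45

Output[0,0]: The receptive field on the zero-padded input at this output position is [0 0 0 / 0 -1.2 3.5 / 0 3.5 -2.6]. Elementwise product with the kernel and sum: 0·0.5 + 0·1 + -1.2·-1 + 3.5·1 + 3.5·-0.5.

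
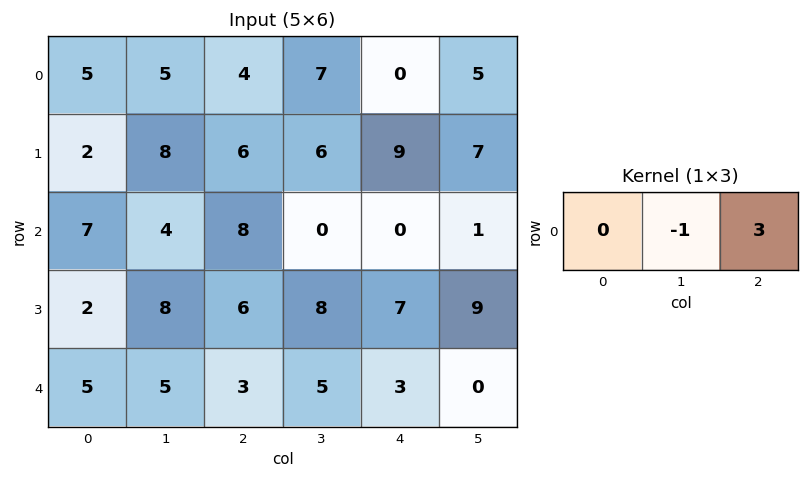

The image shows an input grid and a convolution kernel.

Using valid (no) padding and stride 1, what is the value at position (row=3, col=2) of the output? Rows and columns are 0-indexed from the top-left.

13

The receptive field on the input at this output position is [6 8 7]. Elementwise product with the kernel and sum: 8·-1 + 7·3.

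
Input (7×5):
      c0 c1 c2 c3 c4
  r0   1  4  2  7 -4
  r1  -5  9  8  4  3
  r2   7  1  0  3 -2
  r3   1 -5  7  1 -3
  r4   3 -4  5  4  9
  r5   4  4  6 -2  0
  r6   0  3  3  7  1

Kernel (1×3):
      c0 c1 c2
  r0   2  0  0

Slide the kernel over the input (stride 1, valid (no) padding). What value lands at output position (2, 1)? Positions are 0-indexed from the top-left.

The receptive field on the input at this output position is [1 0 3]. Elementwise product with the kernel and sum: 1·2.

2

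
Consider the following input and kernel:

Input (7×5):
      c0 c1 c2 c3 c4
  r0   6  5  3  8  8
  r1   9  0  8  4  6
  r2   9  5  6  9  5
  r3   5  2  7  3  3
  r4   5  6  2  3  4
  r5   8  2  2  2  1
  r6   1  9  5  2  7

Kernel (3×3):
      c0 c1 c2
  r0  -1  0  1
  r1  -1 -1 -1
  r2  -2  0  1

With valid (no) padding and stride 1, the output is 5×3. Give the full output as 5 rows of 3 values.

Output[0,0]: The receptive field on the input at this output position is [6 5 3 / 9 0 8 / 9 5 6]. Elementwise product with the kernel and sum: 6·-1 + 3·1 + 9·-1 + 0·-1 + 8·-1 + 9·-2 + 6·1.

-32 -10 -20
-24 -17 -33
-25 -17 -14
-25 -12 -16
-12 -25 -6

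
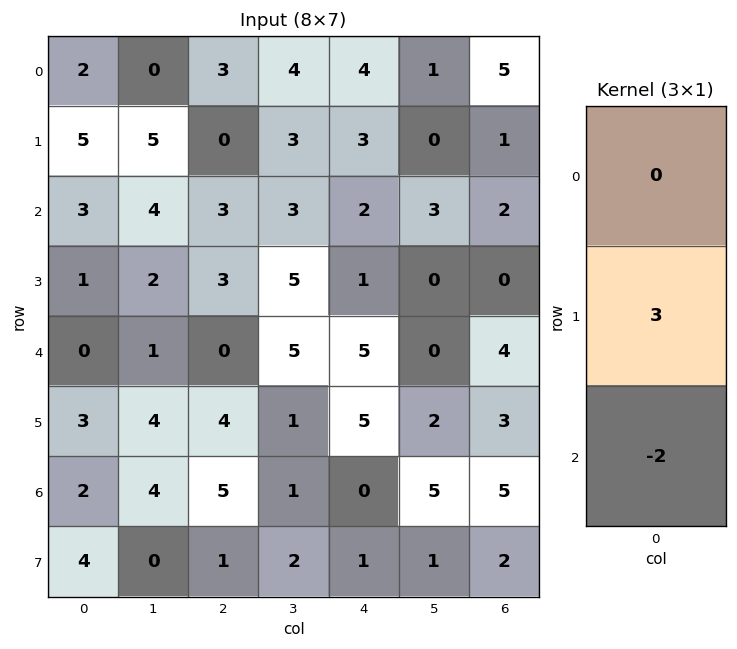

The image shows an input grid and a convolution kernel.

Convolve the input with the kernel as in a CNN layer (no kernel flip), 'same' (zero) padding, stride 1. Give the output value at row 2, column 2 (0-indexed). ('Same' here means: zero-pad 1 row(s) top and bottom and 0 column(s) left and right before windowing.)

3

The receptive field on the zero-padded input at this output position is [0 / 3 / 3]. Elementwise product with the kernel and sum: 3·3 + 3·-2.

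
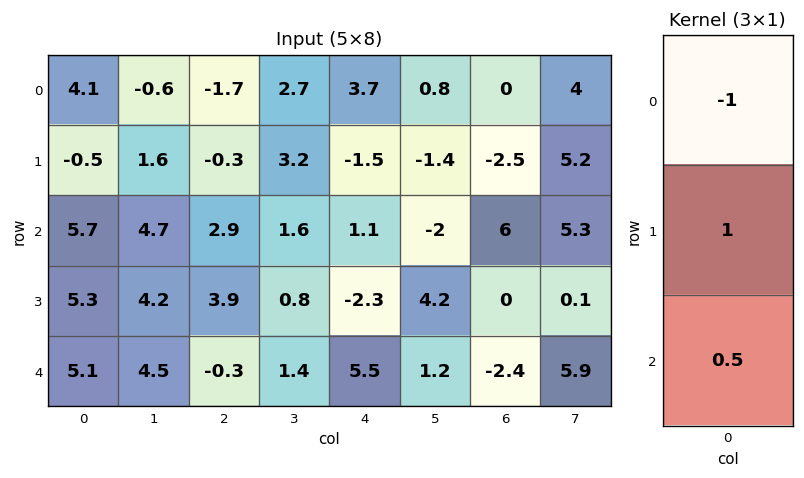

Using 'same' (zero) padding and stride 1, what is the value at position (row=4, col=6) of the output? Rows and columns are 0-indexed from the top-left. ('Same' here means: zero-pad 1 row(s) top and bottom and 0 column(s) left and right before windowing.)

-2.4

The receptive field on the zero-padded input at this output position is [0 / -2.4 / 0]. Elementwise product with the kernel and sum: 0·-1 + -2.4·1 + 0·0.5.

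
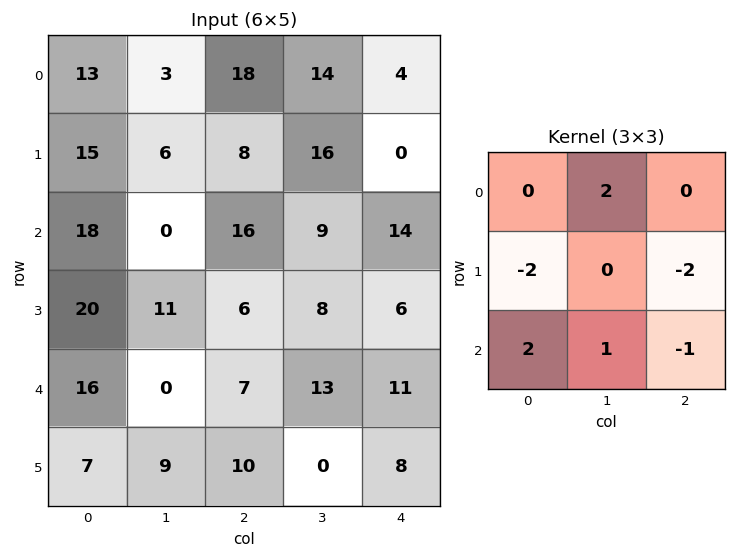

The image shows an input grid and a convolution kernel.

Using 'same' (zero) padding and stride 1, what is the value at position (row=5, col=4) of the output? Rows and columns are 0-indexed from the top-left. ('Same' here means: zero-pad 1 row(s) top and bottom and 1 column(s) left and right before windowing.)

The receptive field on the zero-padded input at this output position is [13 11 0 / 0 8 0 / 0 0 0]. Elementwise product with the kernel and sum: 11·2 + 0·-2 + 0·-2 + 0·2 + 0·1 + 0·-1.

22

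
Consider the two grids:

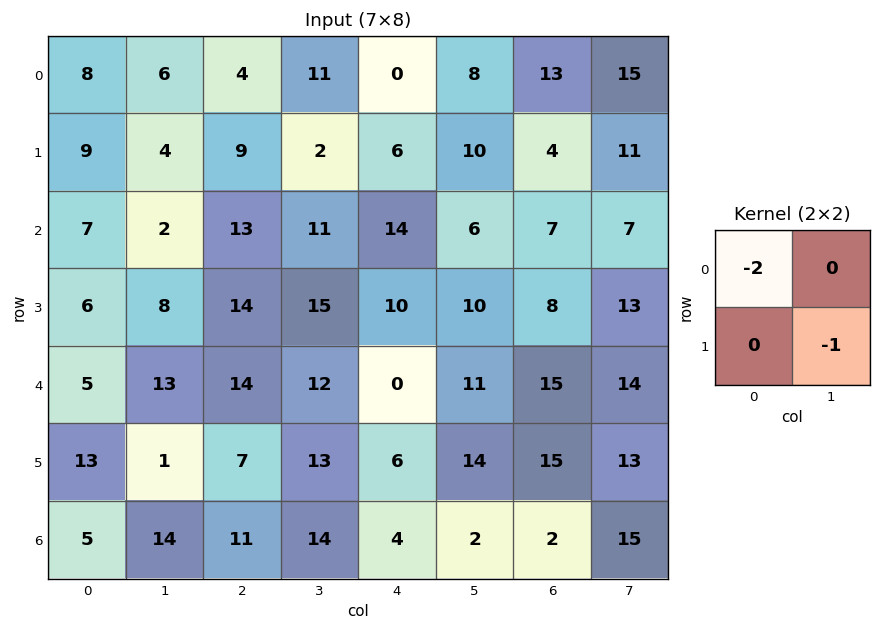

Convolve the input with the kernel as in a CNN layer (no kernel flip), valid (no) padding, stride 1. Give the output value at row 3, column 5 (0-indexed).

The receptive field on the input at this output position is [10 8 / 11 15]. Elementwise product with the kernel and sum: 10·-2 + 15·-1.

-35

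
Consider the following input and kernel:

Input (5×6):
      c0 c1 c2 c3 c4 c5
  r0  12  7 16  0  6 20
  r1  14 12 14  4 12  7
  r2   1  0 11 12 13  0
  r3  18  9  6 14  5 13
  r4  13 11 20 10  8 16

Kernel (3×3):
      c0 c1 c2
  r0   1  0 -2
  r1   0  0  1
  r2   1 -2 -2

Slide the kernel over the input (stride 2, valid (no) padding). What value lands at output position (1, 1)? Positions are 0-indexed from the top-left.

The receptive field on the input at this output position is [11 12 13 / 6 14 5 / 20 10 8]. Elementwise product with the kernel and sum: 11·1 + 13·-2 + 5·1 + 20·1 + 10·-2 + 8·-2.

-26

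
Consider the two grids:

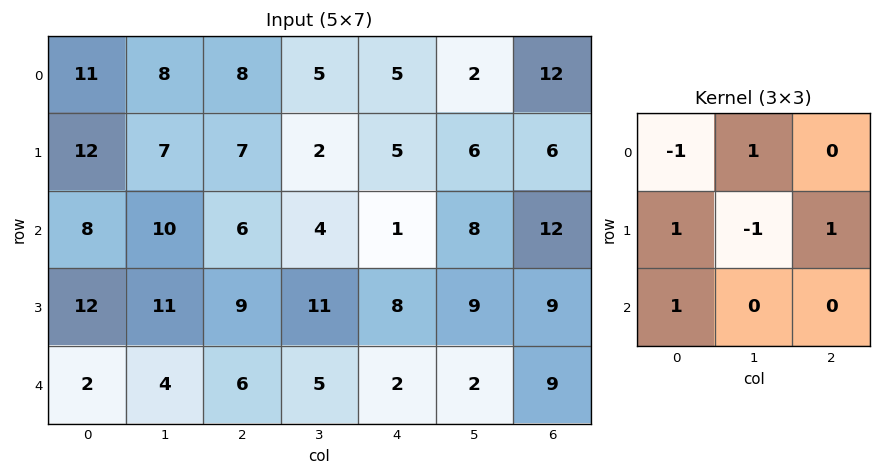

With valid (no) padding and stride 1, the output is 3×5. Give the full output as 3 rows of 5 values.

Output[0,0]: The receptive field on the input at this output position is [11 8 8 / 12 7 7 / 8 10 6]. Elementwise product with the kernel and sum: 11·-1 + 8·1 + 12·1 + 7·-1 + 7·1 + 8·1.

17 12 13 7 3
11 19 7 25 14
14 13 10 14 17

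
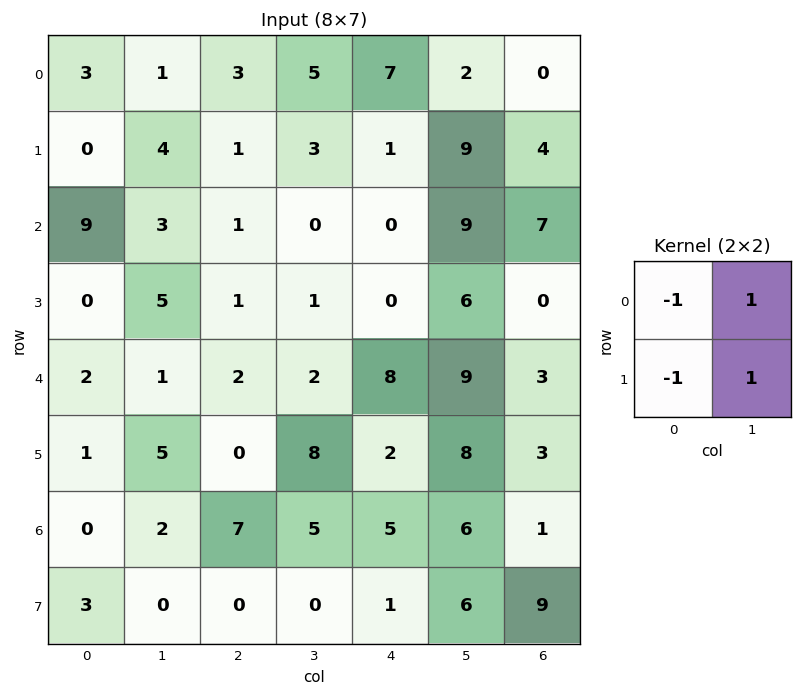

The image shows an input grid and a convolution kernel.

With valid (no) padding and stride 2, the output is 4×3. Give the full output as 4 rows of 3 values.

Output[0,0]: The receptive field on the input at this output position is [3 1 / 0 4]. Elementwise product with the kernel and sum: 3·-1 + 1·1 + 0·-1 + 4·1.
Output[0,1]: The receptive field on the input at this output position is [3 5 / 1 3]. Elementwise product with the kernel and sum: 3·-1 + 5·1 + 1·-1 + 3·1.

2 4 3
-1 -1 15
3 8 7
-1 -2 6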